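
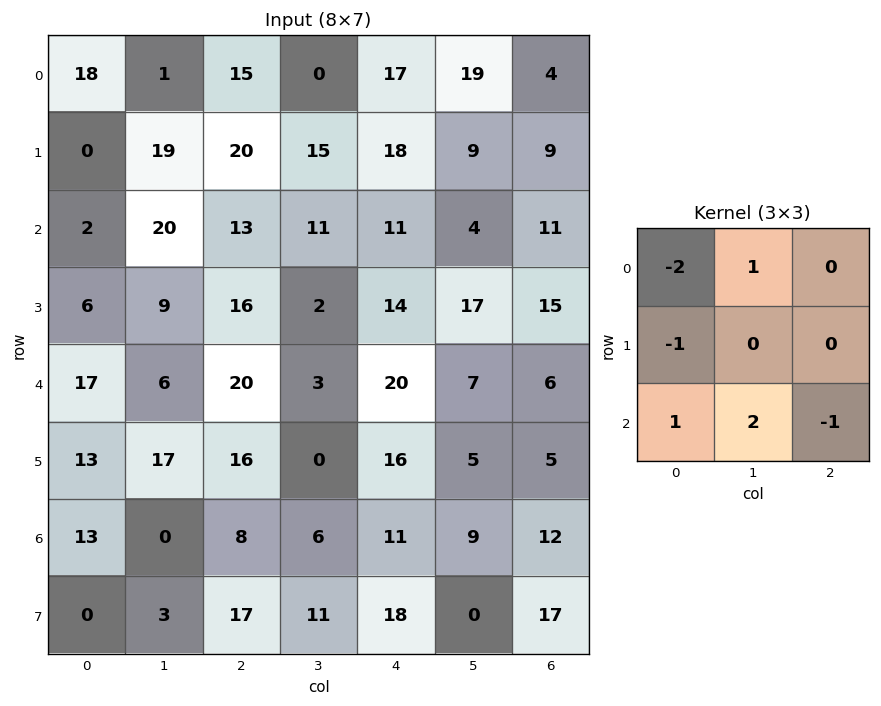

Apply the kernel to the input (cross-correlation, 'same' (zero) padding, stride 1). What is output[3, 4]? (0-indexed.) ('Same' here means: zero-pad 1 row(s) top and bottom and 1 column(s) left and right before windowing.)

23

The receptive field on the zero-padded input at this output position is [11 11 4 / 2 14 17 / 3 20 7]. Elementwise product with the kernel and sum: 11·-2 + 11·1 + 2·-1 + 3·1 + 20·2 + 7·-1.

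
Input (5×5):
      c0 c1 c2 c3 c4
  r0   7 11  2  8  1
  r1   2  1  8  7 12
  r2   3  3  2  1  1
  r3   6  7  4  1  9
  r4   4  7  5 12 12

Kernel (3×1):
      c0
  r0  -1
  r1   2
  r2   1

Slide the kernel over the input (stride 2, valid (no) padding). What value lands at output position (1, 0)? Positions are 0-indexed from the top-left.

13

The receptive field on the input at this output position is [3 / 6 / 4]. Elementwise product with the kernel and sum: 3·-1 + 6·2 + 4·1.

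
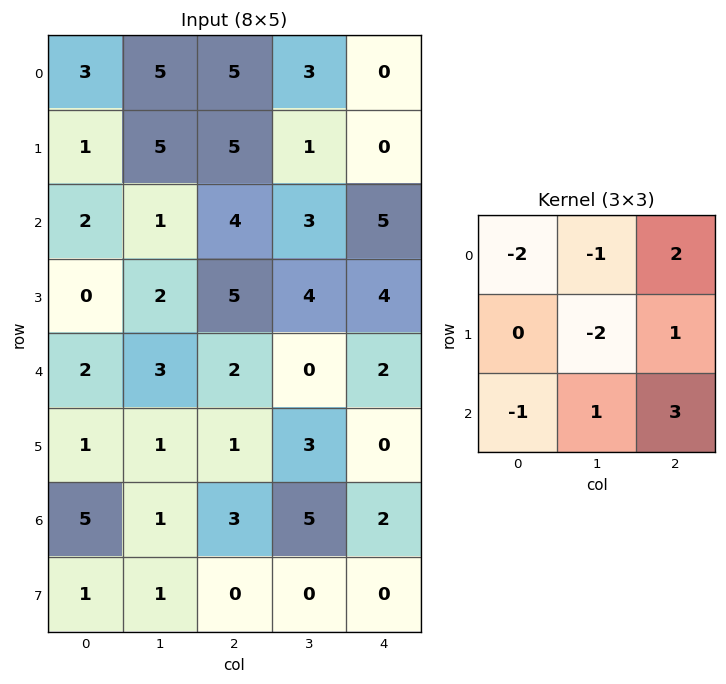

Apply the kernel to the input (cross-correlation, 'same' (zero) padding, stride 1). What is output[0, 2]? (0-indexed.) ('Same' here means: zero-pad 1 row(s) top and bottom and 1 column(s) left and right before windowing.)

The receptive field on the zero-padded input at this output position is [0 0 0 / 5 5 3 / 5 5 1]. Elementwise product with the kernel and sum: 0·-2 + 0·-1 + 0·2 + 5·-2 + 3·1 + 5·-1 + 5·1 + 1·3.

-4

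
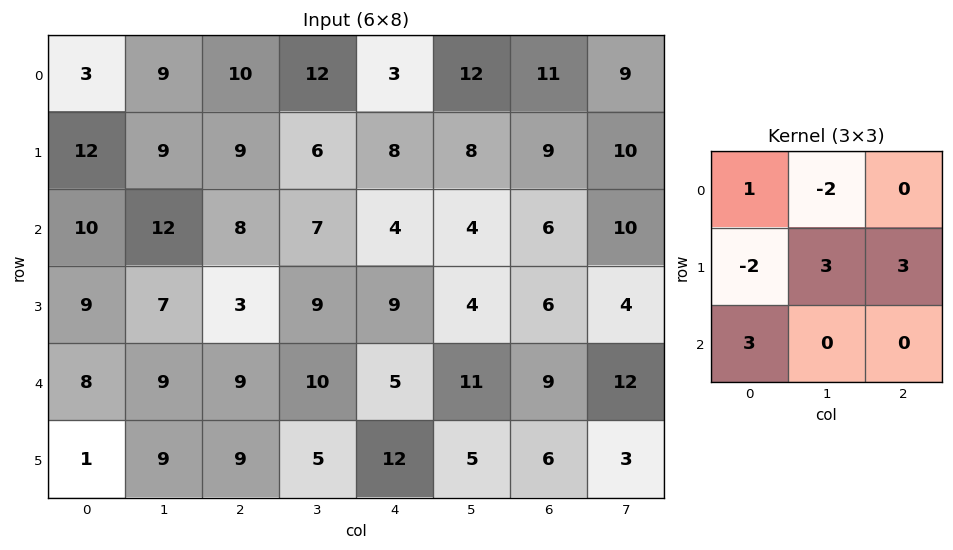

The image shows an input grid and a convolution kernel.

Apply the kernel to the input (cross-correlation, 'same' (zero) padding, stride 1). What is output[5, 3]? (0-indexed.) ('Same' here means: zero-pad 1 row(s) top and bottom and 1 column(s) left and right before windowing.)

The receptive field on the zero-padded input at this output position is [9 10 5 / 9 5 12 / 0 0 0]. Elementwise product with the kernel and sum: 9·1 + 10·-2 + 9·-2 + 5·3 + 12·3 + 0·3.

22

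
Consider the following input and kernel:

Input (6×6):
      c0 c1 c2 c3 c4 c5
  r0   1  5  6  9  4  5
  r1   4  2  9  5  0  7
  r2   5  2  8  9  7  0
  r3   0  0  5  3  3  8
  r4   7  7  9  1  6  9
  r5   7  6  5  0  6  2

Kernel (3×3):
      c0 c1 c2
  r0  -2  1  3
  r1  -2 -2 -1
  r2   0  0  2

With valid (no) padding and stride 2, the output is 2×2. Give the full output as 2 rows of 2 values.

Output[0,0]: The receptive field on the input at this output position is [1 5 6 / 4 2 9 / 5 2 8]. Elementwise product with the kernel and sum: 1·-2 + 5·1 + 6·3 + 4·-2 + 2·-2 + 9·-1 + 8·2.

16 -5
29 7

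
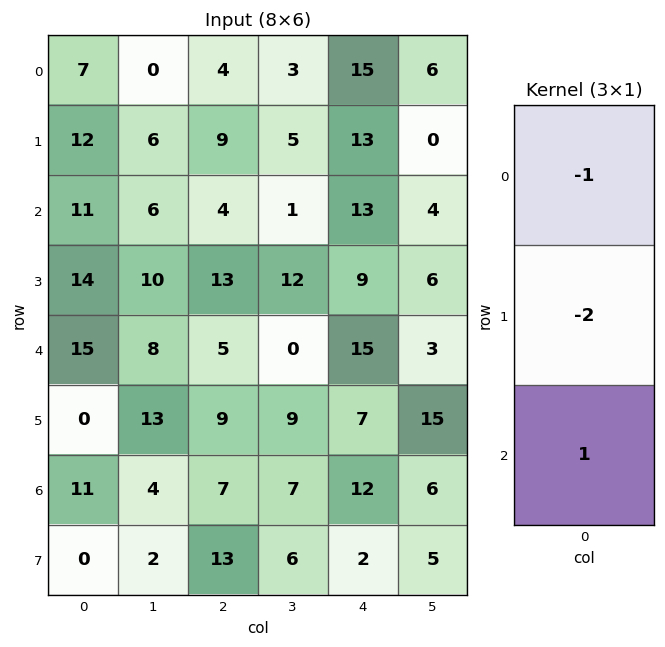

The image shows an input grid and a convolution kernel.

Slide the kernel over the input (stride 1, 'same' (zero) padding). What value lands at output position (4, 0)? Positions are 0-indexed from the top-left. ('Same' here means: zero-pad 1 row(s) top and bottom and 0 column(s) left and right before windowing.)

The receptive field on the zero-padded input at this output position is [14 / 15 / 0]. Elementwise product with the kernel and sum: 14·-1 + 15·-2 + 0·1.

-44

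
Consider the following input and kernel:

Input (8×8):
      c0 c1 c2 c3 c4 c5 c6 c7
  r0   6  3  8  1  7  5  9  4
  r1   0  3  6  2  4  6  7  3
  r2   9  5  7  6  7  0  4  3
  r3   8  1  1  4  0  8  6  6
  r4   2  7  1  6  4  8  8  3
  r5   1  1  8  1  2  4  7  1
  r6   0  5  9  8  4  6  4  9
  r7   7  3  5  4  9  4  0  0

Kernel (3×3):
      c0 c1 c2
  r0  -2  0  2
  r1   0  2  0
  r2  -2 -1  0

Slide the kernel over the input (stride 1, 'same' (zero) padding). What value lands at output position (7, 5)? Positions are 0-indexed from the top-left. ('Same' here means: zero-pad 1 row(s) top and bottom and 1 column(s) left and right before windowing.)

The receptive field on the zero-padded input at this output position is [4 6 4 / 9 4 0 / 0 0 0]. Elementwise product with the kernel and sum: 4·-2 + 4·2 + 4·2 + 0·-2 + 0·-1.

8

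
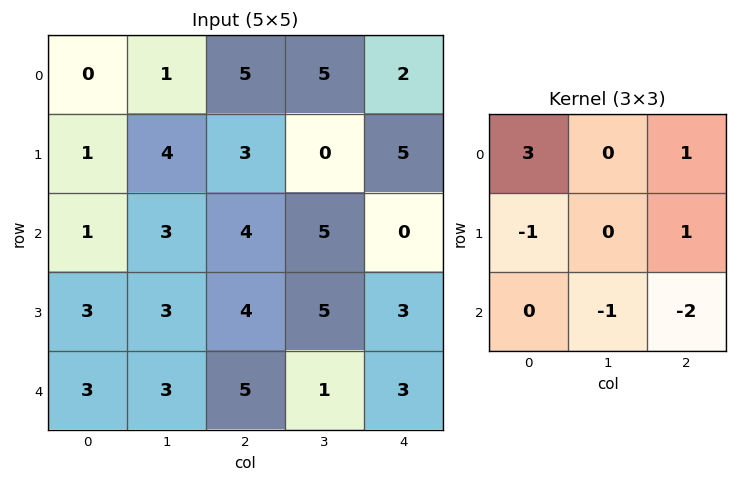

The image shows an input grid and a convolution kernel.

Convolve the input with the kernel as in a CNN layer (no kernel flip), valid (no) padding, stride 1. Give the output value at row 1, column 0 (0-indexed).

-2

The receptive field on the input at this output position is [1 4 3 / 1 3 4 / 3 3 4]. Elementwise product with the kernel and sum: 1·3 + 3·1 + 1·-1 + 4·1 + 3·-1 + 4·-2.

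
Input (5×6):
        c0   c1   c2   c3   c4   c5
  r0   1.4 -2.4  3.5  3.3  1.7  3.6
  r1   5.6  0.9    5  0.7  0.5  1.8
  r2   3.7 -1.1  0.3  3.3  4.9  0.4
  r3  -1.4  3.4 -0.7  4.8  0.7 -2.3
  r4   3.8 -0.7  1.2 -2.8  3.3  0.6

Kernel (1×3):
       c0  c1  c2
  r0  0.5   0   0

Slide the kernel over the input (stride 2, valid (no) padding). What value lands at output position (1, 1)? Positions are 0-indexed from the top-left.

The receptive field on the input at this output position is [0.3 3.3 4.9]. Elementwise product with the kernel and sum: 0.3·0.5.

0.15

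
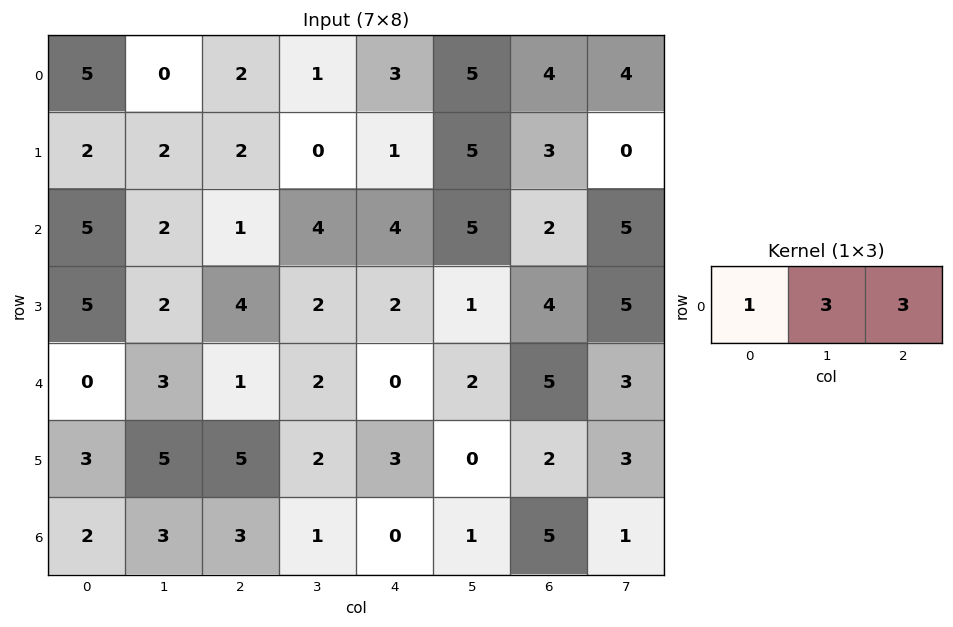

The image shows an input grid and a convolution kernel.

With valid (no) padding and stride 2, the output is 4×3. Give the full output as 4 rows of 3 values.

Output[0,0]: The receptive field on the input at this output position is [5 0 2]. Elementwise product with the kernel and sum: 5·1 + 0·3 + 2·3.
Output[0,1]: The receptive field on the input at this output position is [2 1 3]. Elementwise product with the kernel and sum: 2·1 + 1·3 + 3·3.

11 14 30
14 25 25
12 7 21
20 6 18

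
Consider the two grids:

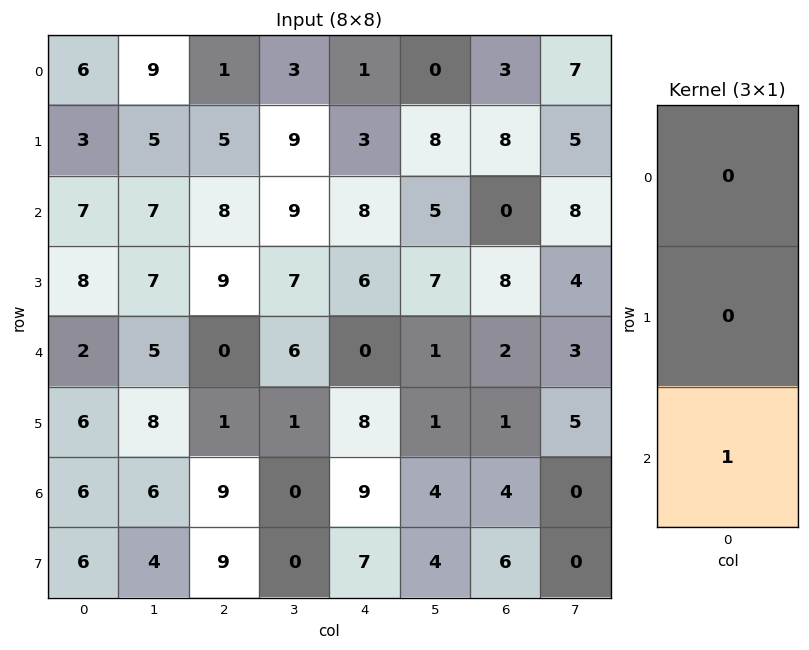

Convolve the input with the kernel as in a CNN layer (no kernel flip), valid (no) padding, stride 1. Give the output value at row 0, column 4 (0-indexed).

8

The receptive field on the input at this output position is [1 / 3 / 8]. Elementwise product with the kernel and sum: 8·1.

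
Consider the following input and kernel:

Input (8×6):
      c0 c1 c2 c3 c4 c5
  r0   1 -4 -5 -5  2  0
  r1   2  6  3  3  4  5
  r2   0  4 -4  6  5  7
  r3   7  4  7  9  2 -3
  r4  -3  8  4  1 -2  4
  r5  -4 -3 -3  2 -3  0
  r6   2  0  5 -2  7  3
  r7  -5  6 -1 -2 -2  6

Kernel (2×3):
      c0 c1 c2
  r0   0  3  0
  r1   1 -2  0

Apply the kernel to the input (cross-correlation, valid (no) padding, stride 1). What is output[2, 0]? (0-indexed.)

11

The receptive field on the input at this output position is [0 4 -4 / 7 4 7]. Elementwise product with the kernel and sum: 4·3 + 7·1 + 4·-2.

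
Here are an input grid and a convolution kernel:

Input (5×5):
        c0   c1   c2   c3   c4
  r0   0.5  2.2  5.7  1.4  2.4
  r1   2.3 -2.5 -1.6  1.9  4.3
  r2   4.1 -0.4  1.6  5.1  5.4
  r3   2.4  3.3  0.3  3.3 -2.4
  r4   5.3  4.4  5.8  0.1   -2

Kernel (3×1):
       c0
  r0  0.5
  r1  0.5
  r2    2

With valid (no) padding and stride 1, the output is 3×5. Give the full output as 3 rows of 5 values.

Output[0,0]: The receptive field on the input at this output position is [0.5 / 2.3 / 4.1]. Elementwise product with the kernel and sum: 0.5·0.5 + 2.3·0.5 + 4.1·2.

9.6 -0.95 5.25 11.85 14.15
8 5.15 0.6 10.1 0.05
13.85 10.25 12.55 4.4 -2.5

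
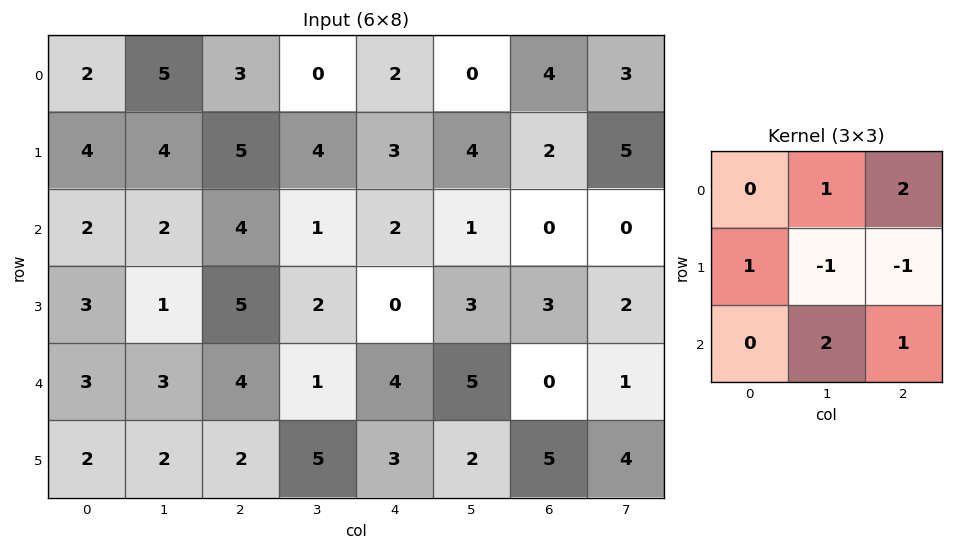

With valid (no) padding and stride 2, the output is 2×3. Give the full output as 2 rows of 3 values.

14 6 7
17 14 5

Output[0,0]: The receptive field on the input at this output position is [2 5 3 / 4 4 5 / 2 2 4]. Elementwise product with the kernel and sum: 5·1 + 3·2 + 4·1 + 4·-1 + 5·-1 + 2·2 + 4·1.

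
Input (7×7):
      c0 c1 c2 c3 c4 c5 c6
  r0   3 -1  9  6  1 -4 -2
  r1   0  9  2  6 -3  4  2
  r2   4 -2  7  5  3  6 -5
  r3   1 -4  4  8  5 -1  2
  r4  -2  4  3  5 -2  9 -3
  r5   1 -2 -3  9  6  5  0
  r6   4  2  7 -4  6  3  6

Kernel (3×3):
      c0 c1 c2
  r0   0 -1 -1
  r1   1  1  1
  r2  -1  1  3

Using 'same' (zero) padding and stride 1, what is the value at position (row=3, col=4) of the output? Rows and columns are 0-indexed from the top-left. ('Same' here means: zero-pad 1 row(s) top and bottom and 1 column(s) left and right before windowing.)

23

The receptive field on the zero-padded input at this output position is [5 3 6 / 8 5 -1 / 5 -2 9]. Elementwise product with the kernel and sum: 3·-1 + 6·-1 + 8·1 + 5·1 + -1·1 + 5·-1 + -2·1 + 9·3.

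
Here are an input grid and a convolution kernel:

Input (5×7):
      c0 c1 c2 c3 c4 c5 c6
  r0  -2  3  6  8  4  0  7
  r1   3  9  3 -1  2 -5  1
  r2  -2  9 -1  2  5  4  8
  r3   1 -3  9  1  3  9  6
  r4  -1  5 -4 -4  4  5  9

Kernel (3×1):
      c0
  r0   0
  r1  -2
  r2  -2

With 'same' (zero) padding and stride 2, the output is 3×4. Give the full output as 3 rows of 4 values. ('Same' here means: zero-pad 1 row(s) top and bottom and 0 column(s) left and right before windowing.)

-2 -18 -12 -16
2 -16 -16 -28
2 8 -8 -18

Output[0,0]: The receptive field on the zero-padded input at this output position is [0 / -2 / 3]. Elementwise product with the kernel and sum: -2·-2 + 3·-2.
Output[0,1]: The receptive field on the zero-padded input at this output position is [0 / 6 / 3]. Elementwise product with the kernel and sum: 6·-2 + 3·-2.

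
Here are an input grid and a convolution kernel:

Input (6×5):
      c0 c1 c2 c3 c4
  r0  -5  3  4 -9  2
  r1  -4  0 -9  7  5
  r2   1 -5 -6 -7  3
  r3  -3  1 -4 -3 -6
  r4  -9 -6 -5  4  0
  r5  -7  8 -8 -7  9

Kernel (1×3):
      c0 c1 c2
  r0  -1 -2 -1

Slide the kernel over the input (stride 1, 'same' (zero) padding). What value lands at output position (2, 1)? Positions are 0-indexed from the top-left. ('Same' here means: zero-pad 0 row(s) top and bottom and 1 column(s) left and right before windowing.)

The receptive field on the zero-padded input at this output position is [1 -5 -6]. Elementwise product with the kernel and sum: 1·-1 + -5·-2 + -6·-1.

15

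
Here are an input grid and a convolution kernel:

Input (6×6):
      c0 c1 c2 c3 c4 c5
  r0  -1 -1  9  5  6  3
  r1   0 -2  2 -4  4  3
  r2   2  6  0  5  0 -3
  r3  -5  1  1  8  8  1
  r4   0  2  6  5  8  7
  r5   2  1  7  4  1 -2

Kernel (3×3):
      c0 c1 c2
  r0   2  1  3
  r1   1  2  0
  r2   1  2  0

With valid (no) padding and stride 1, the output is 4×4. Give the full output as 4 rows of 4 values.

34 30 45 34
15 -5 39 34
11 44 38 46
2 56 65 54

Output[0,0]: The receptive field on the input at this output position is [-1 -1 9 / 0 -2 2 / 2 6 0]. Elementwise product with the kernel and sum: -1·2 + -1·1 + 9·3 + 0·1 + -2·2 + 2·1 + 6·2.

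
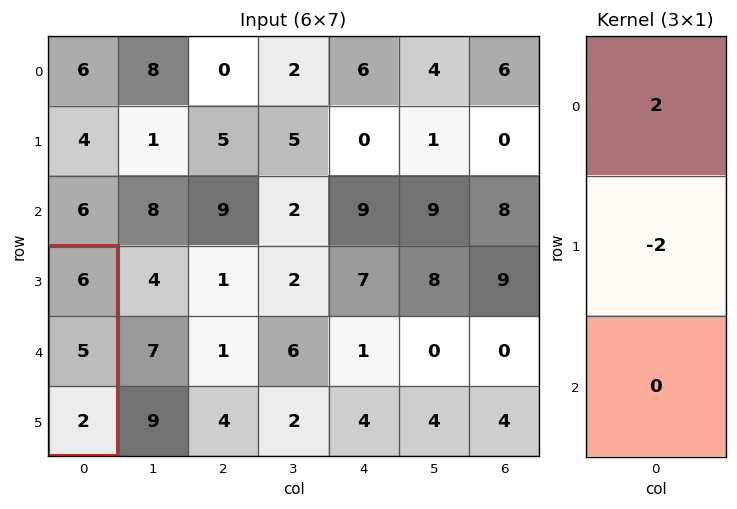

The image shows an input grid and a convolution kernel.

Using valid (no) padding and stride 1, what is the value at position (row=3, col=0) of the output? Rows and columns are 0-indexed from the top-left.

The receptive field on the input at this output position is [6 / 5 / 2]. Elementwise product with the kernel and sum: 6·2 + 5·-2.

2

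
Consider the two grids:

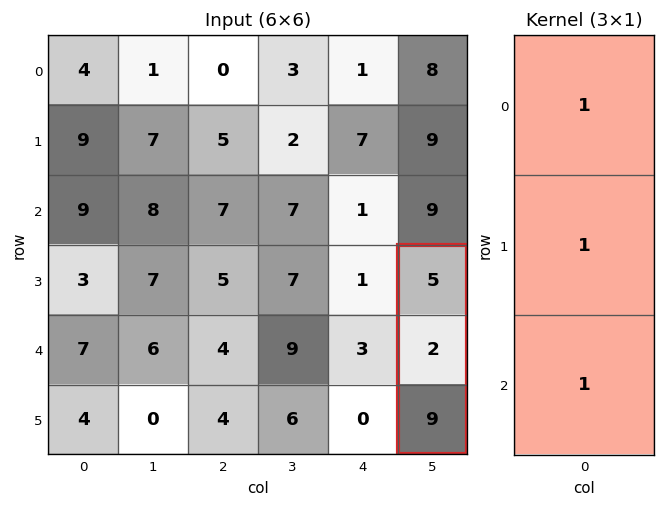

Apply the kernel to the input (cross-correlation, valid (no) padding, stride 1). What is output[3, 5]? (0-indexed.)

16

The receptive field on the input at this output position is [5 / 2 / 9]. Elementwise product with the kernel and sum: 5·1 + 2·1 + 9·1.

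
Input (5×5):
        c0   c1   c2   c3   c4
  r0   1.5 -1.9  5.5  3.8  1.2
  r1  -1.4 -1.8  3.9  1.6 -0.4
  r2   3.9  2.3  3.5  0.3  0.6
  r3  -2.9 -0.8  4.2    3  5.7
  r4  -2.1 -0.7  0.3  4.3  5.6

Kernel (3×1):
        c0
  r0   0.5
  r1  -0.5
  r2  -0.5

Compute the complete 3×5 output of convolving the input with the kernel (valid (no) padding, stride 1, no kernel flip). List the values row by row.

-0.5 -1.2 -0.95 0.95 0.5
-1.2 -1.65 -1.9 -0.85 -3.35
4.45 1.9 -0.5 -3.5 -5.35

Output[0,0]: The receptive field on the input at this output position is [1.5 / -1.4 / 3.9]. Elementwise product with the kernel and sum: 1.5·0.5 + -1.4·-0.5 + 3.9·-0.5.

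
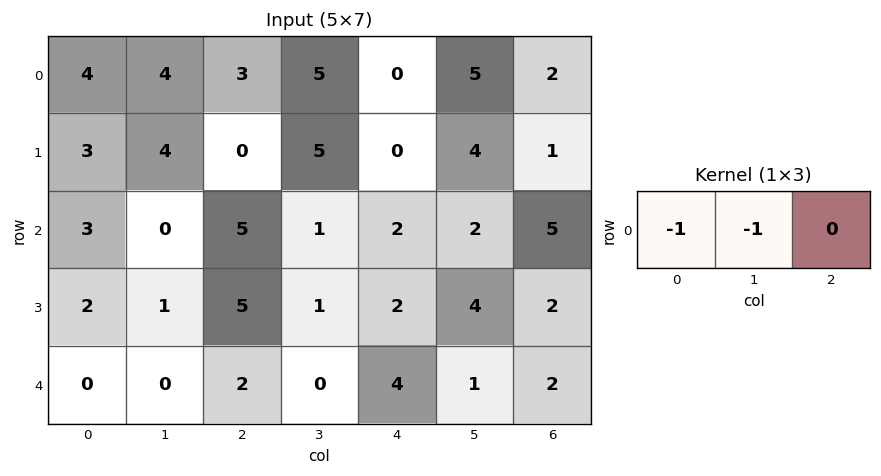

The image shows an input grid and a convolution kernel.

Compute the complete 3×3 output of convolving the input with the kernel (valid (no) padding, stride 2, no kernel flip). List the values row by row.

Output[0,0]: The receptive field on the input at this output position is [4 4 3]. Elementwise product with the kernel and sum: 4·-1 + 4·-1.

-8 -8 -5
-3 -6 -4
0 -2 -5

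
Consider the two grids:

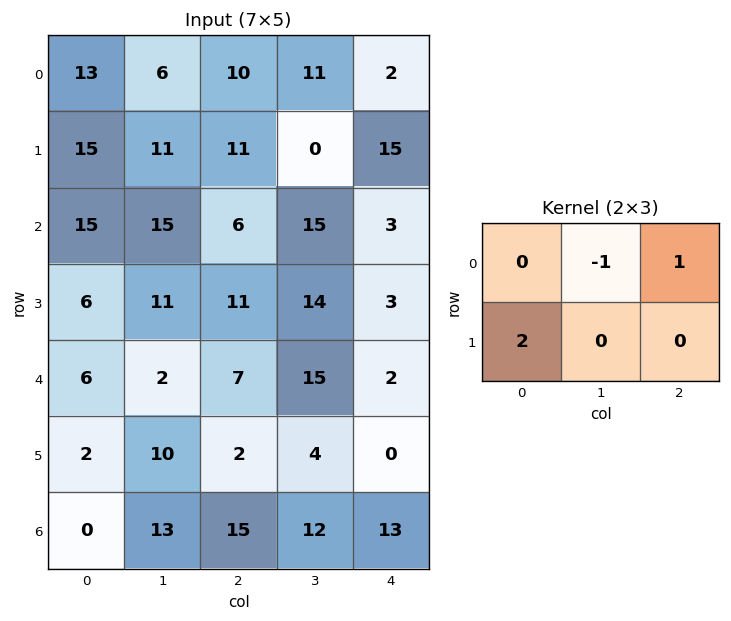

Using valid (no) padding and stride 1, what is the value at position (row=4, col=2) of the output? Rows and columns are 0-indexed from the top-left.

The receptive field on the input at this output position is [7 15 2 / 2 4 0]. Elementwise product with the kernel and sum: 15·-1 + 2·1 + 2·2.

-9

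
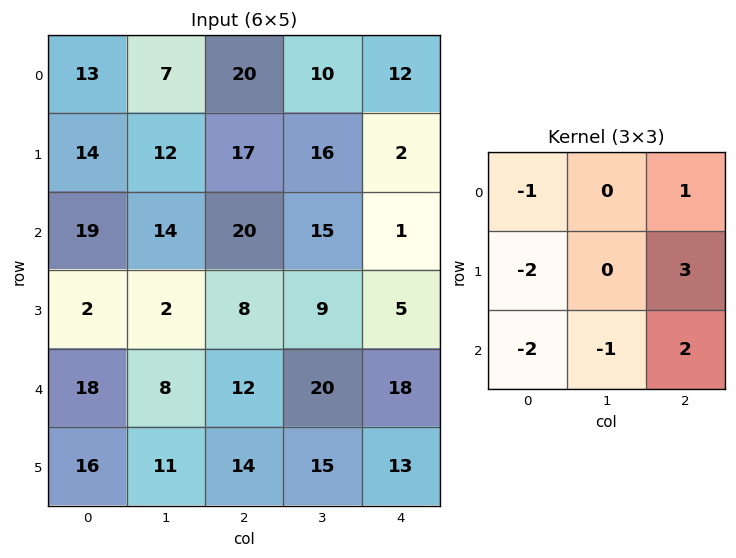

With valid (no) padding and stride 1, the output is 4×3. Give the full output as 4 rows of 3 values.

18 9 -89
35 27 -67
1 36 -28
-9 45 10

Output[0,0]: The receptive field on the input at this output position is [13 7 20 / 14 12 17 / 19 14 20]. Elementwise product with the kernel and sum: 13·-1 + 20·1 + 14·-2 + 17·3 + 19·-2 + 14·-1 + 20·2.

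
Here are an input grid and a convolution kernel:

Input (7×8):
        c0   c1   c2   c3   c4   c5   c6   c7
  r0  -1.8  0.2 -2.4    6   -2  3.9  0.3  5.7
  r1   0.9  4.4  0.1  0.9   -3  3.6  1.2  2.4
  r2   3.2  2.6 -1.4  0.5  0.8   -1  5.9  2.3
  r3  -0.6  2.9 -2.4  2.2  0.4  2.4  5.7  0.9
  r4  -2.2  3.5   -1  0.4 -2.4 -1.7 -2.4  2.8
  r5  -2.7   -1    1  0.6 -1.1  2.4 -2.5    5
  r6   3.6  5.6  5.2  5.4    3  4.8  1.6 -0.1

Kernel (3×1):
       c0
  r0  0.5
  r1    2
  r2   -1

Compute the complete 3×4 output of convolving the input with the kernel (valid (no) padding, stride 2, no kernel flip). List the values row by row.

Output[0,0]: The receptive field on the input at this output position is [-1.8 / 0.9 / 3.2]. Elementwise product with the kernel and sum: -1.8·0.5 + 0.9·2 + 3.2·-1.

-2.3 0.4 -7.8 -3.35
2.6 -4.5 3.6 16.75
-10.1 -3.7 -6.4 -7.8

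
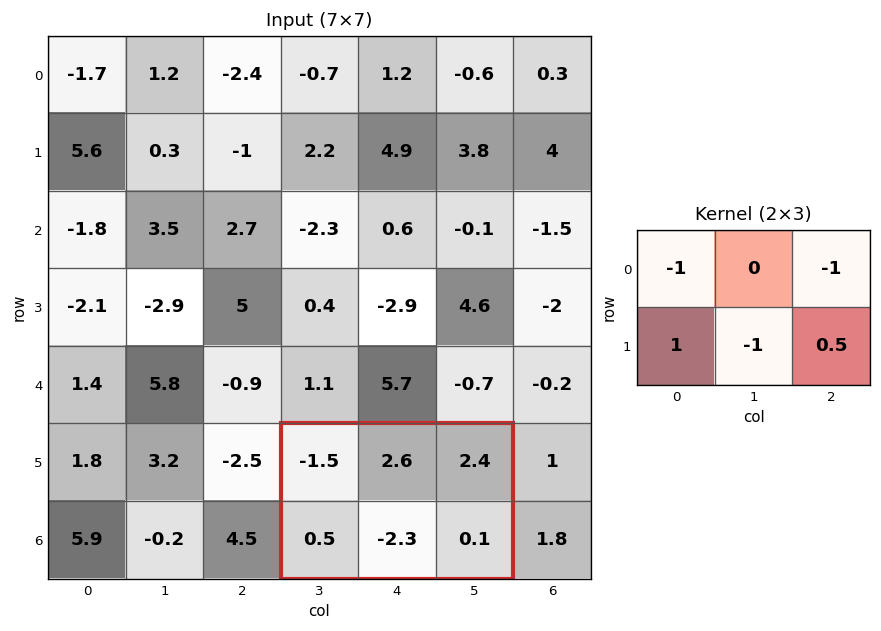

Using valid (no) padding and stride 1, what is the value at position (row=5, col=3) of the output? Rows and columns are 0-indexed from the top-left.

The receptive field on the input at this output position is [-1.5 2.6 2.4 / 0.5 -2.3 0.1]. Elementwise product with the kernel and sum: -1.5·-1 + 2.4·-1 + 0.5·1 + -2.3·-1 + 0.1·0.5.

1.95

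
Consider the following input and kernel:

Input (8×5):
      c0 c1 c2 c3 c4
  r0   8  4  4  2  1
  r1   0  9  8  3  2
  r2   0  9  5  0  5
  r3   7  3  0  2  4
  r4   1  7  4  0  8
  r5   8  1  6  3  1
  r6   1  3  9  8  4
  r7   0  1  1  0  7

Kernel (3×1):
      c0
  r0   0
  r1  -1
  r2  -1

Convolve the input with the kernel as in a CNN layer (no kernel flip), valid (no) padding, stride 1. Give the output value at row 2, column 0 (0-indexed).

The receptive field on the input at this output position is [0 / 7 / 1]. Elementwise product with the kernel and sum: 7·-1 + 1·-1.

-8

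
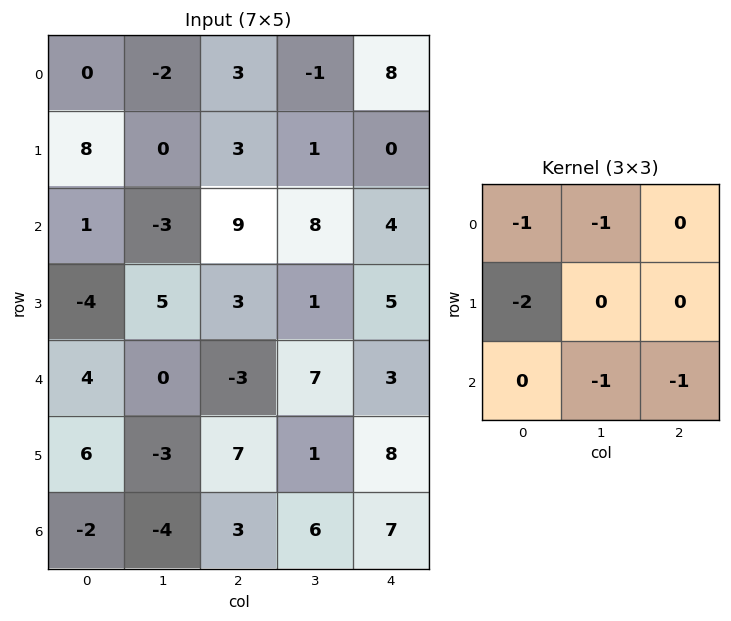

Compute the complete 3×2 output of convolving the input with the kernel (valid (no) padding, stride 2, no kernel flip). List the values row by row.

-20 -20
13 -33
-15 -31

Output[0,0]: The receptive field on the input at this output position is [0 -2 3 / 8 0 3 / 1 -3 9]. Elementwise product with the kernel and sum: 0·-1 + -2·-1 + 8·-2 + -3·-1 + 9·-1.
Output[0,1]: The receptive field on the input at this output position is [3 -1 8 / 3 1 0 / 9 8 4]. Elementwise product with the kernel and sum: 3·-1 + -1·-1 + 3·-2 + 8·-1 + 4·-1.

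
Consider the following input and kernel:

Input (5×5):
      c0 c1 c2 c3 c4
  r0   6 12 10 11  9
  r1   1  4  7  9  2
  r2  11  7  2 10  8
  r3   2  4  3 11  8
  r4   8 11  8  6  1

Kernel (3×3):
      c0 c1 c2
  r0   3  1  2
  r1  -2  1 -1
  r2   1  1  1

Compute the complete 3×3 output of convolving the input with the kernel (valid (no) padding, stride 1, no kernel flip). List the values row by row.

65 77 72
13 33 54
68 52 44

Output[0,0]: The receptive field on the input at this output position is [6 12 10 / 1 4 7 / 11 7 2]. Elementwise product with the kernel and sum: 6·3 + 12·1 + 10·2 + 1·-2 + 4·1 + 7·-1 + 11·1 + 7·1 + 2·1.
Output[0,1]: The receptive field on the input at this output position is [12 10 11 / 4 7 9 / 7 2 10]. Elementwise product with the kernel and sum: 12·3 + 10·1 + 11·2 + 4·-2 + 7·1 + 9·-1 + 7·1 + 2·1 + 10·1.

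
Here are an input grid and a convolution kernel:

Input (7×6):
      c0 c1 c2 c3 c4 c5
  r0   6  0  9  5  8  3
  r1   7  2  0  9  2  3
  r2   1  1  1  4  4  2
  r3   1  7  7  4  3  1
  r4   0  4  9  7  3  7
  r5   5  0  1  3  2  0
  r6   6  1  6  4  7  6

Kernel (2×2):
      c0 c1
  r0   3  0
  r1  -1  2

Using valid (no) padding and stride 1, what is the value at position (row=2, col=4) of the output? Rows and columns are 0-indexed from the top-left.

The receptive field on the input at this output position is [4 2 / 3 1]. Elementwise product with the kernel and sum: 4·3 + 3·-1 + 1·2.

11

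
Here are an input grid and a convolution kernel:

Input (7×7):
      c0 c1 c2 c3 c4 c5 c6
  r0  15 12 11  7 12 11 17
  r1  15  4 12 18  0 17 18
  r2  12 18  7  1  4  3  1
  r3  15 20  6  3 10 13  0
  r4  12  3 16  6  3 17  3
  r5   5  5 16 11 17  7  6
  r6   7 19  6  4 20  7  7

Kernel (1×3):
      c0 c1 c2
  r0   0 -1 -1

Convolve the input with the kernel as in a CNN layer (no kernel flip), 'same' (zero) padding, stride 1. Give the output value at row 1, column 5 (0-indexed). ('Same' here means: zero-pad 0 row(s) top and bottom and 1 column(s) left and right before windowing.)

The receptive field on the zero-padded input at this output position is [0 17 18]. Elementwise product with the kernel and sum: 17·-1 + 18·-1.

-35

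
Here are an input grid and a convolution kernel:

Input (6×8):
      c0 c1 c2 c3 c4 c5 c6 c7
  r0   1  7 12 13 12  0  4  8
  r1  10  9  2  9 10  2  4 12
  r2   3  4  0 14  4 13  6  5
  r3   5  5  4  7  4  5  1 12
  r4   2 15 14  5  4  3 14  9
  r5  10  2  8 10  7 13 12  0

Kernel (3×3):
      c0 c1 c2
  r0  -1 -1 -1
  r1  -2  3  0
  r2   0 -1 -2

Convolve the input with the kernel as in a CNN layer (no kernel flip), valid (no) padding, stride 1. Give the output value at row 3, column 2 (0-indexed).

The receptive field on the input at this output position is [4 7 4 / 14 5 4 / 8 10 7]. Elementwise product with the kernel and sum: 4·-1 + 7·-1 + 4·-1 + 14·-2 + 5·3 + 10·-1 + 7·-2.

-52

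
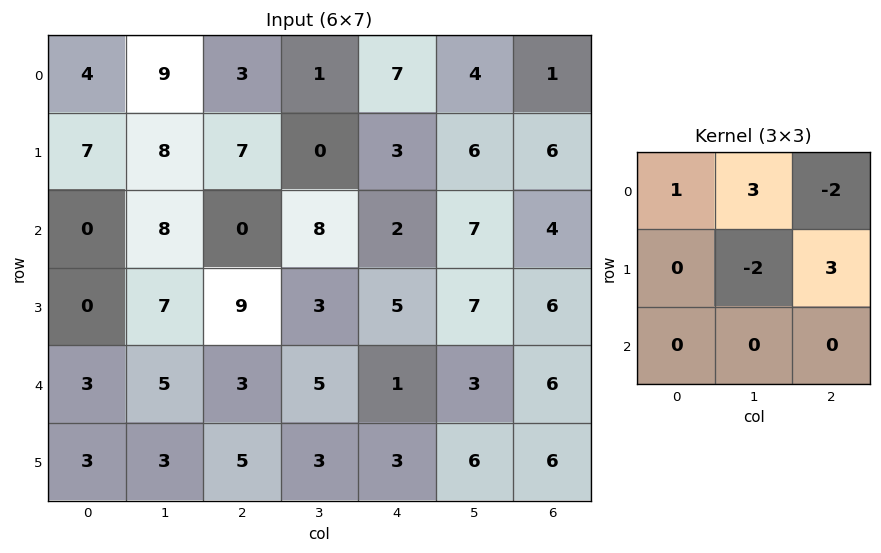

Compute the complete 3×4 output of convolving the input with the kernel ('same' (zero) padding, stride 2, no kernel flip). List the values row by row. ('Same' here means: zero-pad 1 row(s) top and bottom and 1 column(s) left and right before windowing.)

Output[0,0]: The receptive field on the zero-padded input at this output position is [0 0 0 / 0 4 9 / 0 7 8]. Elementwise product with the kernel and sum: 0·1 + 0·3 + 0·-2 + 4·-2 + 9·3.

19 -3 -2 -2
29 53 14 16
-5 37 11 13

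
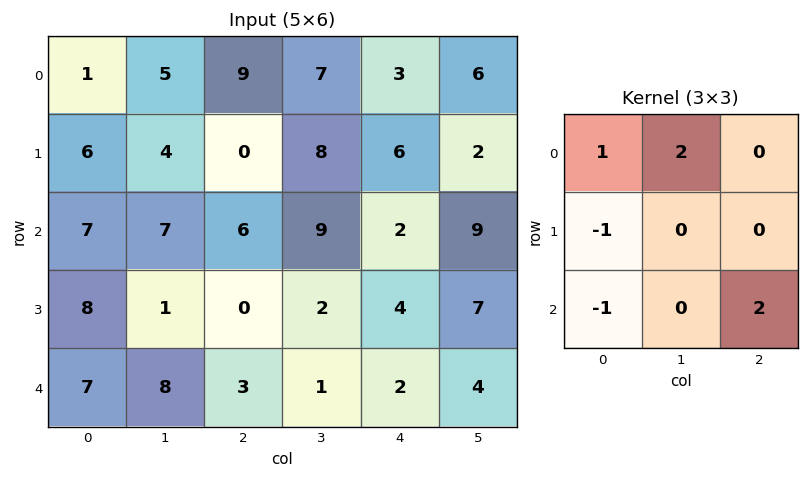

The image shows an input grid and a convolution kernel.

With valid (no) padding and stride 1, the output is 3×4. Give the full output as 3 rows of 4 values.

Output[0,0]: The receptive field on the input at this output position is [1 5 9 / 6 4 0 / 7 7 6]. Elementwise product with the kernel and sum: 1·1 + 5·2 + 6·-1 + 7·-1 + 6·2.

10 30 21 14
-1 0 18 23
12 12 25 18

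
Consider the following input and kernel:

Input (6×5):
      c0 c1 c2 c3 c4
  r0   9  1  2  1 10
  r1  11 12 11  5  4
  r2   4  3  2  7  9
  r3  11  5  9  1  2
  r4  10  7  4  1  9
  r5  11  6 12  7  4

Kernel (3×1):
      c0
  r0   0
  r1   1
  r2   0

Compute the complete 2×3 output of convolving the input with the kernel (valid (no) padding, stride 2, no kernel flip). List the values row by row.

Output[0,0]: The receptive field on the input at this output position is [9 / 11 / 4]. Elementwise product with the kernel and sum: 11·1.
Output[0,1]: The receptive field on the input at this output position is [2 / 11 / 2]. Elementwise product with the kernel and sum: 11·1.

11 11 4
11 9 2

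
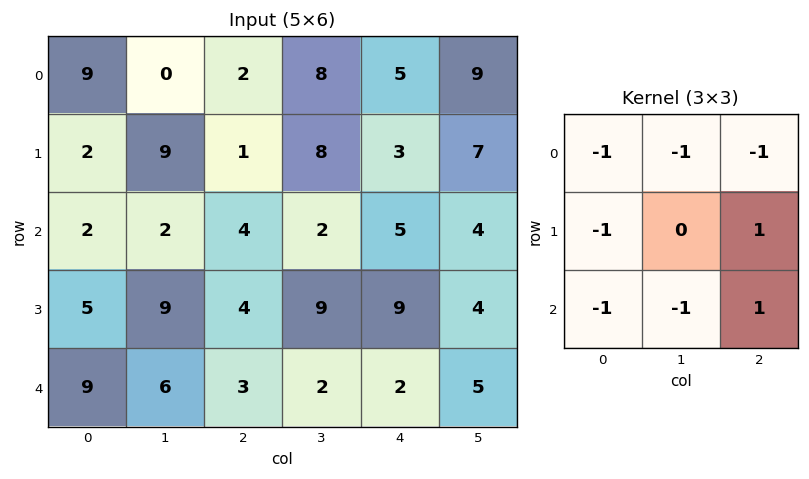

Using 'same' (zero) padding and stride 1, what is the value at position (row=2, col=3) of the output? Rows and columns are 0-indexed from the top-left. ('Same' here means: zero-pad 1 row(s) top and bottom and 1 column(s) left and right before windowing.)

-15

The receptive field on the zero-padded input at this output position is [1 8 3 / 4 2 5 / 4 9 9]. Elementwise product with the kernel and sum: 1·-1 + 8·-1 + 3·-1 + 4·-1 + 5·1 + 4·-1 + 9·-1 + 9·1.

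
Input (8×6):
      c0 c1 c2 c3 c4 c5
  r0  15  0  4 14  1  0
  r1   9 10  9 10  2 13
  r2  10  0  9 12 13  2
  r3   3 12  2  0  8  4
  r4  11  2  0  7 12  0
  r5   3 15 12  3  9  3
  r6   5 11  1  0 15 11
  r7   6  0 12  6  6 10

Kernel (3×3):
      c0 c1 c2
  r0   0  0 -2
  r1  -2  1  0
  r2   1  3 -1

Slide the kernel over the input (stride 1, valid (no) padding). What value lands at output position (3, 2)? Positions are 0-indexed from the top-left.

3

The receptive field on the input at this output position is [2 0 8 / 0 7 12 / 12 3 9]. Elementwise product with the kernel and sum: 8·-2 + 0·-2 + 7·1 + 12·1 + 3·3 + 9·-1.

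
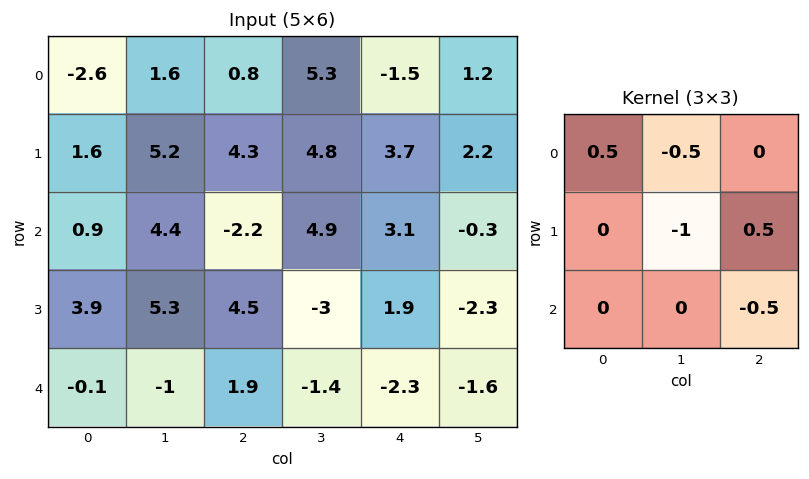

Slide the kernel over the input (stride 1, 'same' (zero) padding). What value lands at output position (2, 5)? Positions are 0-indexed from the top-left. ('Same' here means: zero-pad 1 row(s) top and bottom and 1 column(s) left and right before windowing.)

1.05

The receptive field on the zero-padded input at this output position is [3.7 2.2 0 / 3.1 -0.3 0 / 1.9 -2.3 0]. Elementwise product with the kernel and sum: 3.7·0.5 + 2.2·-0.5 + -0.3·-1 + 0·0.5 + 0·-0.5.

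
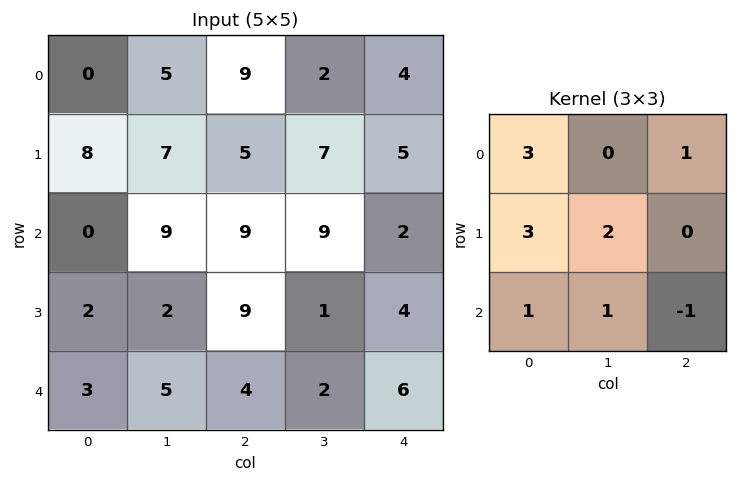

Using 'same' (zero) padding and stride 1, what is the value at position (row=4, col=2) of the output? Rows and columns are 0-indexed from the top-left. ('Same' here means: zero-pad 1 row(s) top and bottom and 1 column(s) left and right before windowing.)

The receptive field on the zero-padded input at this output position is [2 9 1 / 5 4 2 / 0 0 0]. Elementwise product with the kernel and sum: 2·3 + 1·1 + 5·3 + 4·2 + 0·1 + 0·1 + 0·-1.

30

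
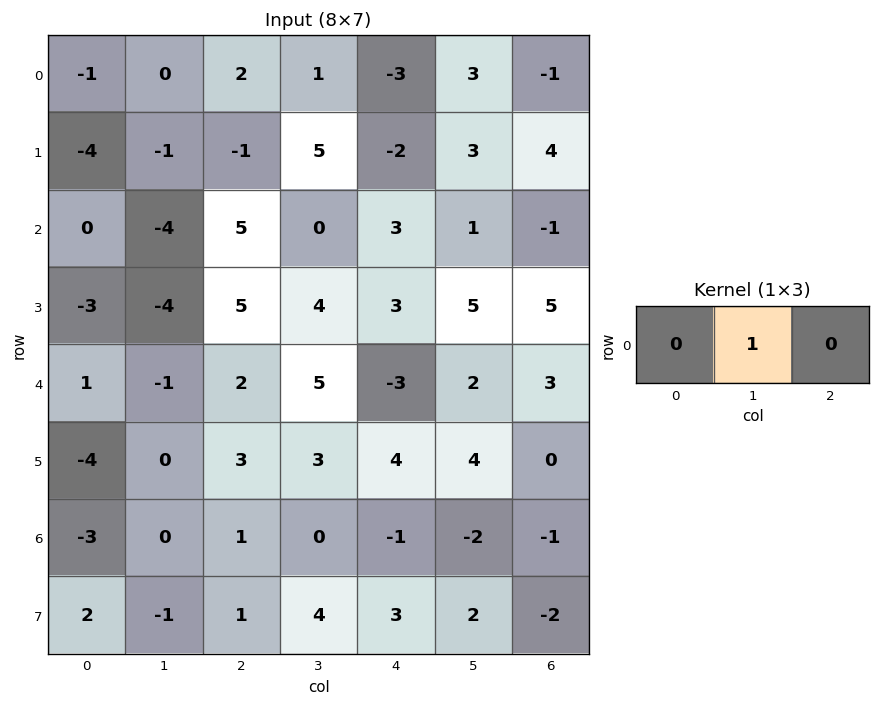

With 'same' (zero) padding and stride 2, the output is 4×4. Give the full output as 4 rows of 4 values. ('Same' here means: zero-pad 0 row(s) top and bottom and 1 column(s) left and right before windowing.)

Output[0,0]: The receptive field on the zero-padded input at this output position is [0 -1 0]. Elementwise product with the kernel and sum: -1·1.
Output[0,1]: The receptive field on the zero-padded input at this output position is [0 2 1]. Elementwise product with the kernel and sum: 2·1.

-1 2 -3 -1
0 5 3 -1
1 2 -3 3
-3 1 -1 -1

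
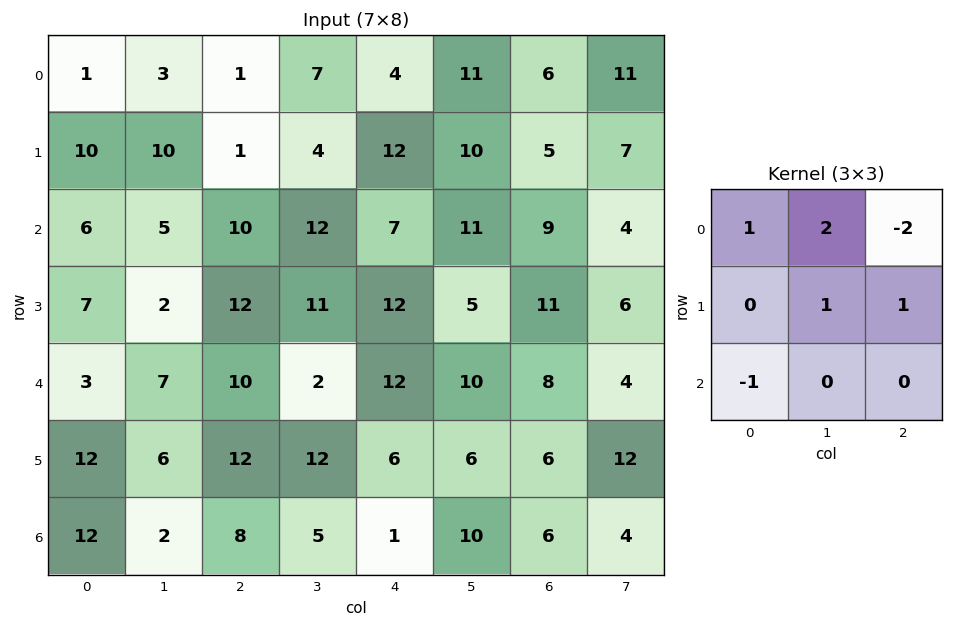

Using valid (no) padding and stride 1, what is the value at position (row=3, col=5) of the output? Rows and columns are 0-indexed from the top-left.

The receptive field on the input at this output position is [5 11 6 / 10 8 4 / 6 6 12]. Elementwise product with the kernel and sum: 5·1 + 11·2 + 6·-2 + 8·1 + 4·1 + 6·-1.

21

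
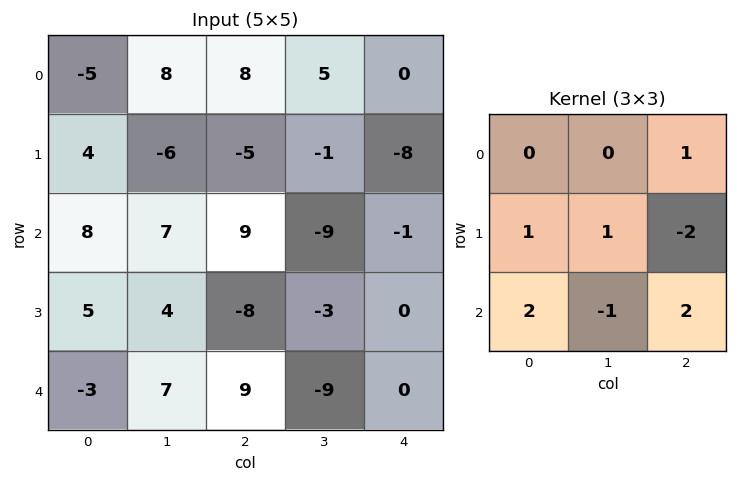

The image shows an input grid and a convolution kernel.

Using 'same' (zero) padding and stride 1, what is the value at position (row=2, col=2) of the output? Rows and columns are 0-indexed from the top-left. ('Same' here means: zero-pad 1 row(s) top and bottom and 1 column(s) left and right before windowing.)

43

The receptive field on the zero-padded input at this output position is [-6 -5 -1 / 7 9 -9 / 4 -8 -3]. Elementwise product with the kernel and sum: -1·1 + 7·1 + 9·1 + -9·-2 + 4·2 + -8·-1 + -3·2.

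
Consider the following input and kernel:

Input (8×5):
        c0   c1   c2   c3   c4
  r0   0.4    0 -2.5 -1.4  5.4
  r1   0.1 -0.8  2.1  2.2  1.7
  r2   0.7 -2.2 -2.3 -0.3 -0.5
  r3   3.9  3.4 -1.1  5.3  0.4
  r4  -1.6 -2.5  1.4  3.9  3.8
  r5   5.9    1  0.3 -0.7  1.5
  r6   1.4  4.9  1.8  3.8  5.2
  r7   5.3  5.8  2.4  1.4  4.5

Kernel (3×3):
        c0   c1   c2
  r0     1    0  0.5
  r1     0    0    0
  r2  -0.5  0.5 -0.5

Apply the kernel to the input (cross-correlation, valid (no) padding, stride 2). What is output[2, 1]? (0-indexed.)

1.7

The receptive field on the input at this output position is [1.4 3.9 3.8 / 0.3 -0.7 1.5 / 1.8 3.8 5.2]. Elementwise product with the kernel and sum: 1.4·1 + 3.8·0.5 + 1.8·-0.5 + 3.8·0.5 + 5.2·-0.5.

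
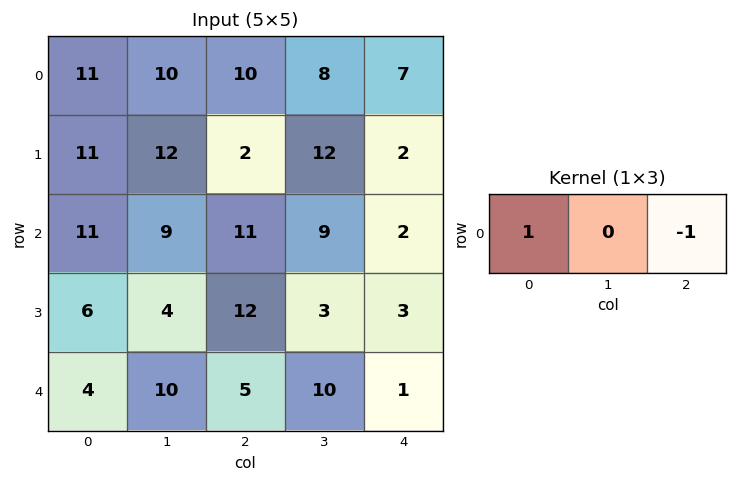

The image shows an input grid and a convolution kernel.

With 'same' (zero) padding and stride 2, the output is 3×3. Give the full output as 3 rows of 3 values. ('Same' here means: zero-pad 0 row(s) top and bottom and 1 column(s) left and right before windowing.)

-10 2 8
-9 0 9
-10 0 10

Output[0,0]: The receptive field on the zero-padded input at this output position is [0 11 10]. Elementwise product with the kernel and sum: 0·1 + 10·-1.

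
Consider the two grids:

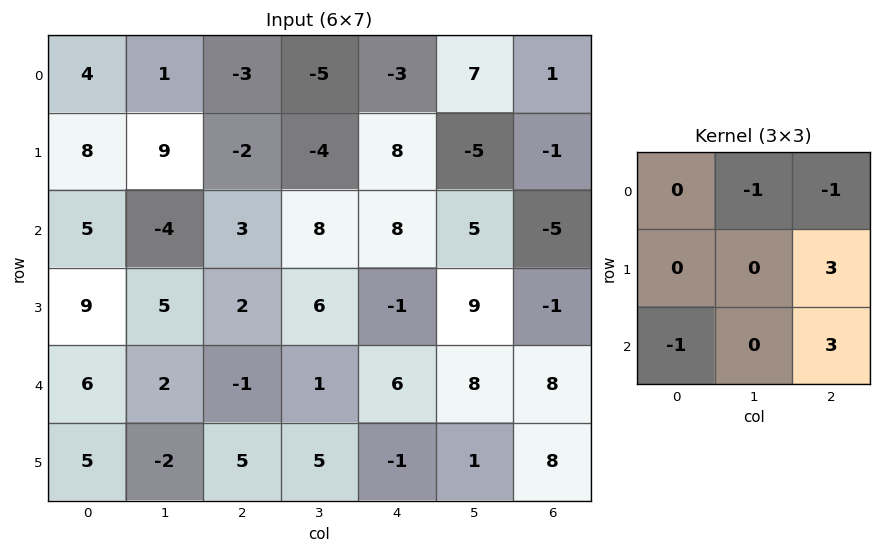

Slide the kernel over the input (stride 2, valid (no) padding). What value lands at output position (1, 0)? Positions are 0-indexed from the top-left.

-2

The receptive field on the input at this output position is [5 -4 3 / 9 5 2 / 6 2 -1]. Elementwise product with the kernel and sum: -4·-1 + 3·-1 + 2·3 + 6·-1 + -1·3.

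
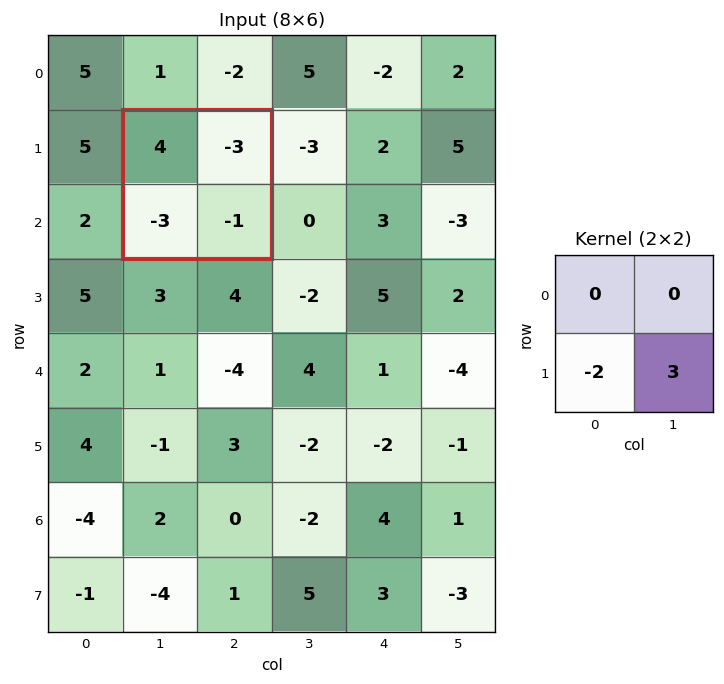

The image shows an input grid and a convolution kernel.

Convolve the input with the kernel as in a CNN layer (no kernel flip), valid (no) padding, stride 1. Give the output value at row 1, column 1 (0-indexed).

The receptive field on the input at this output position is [4 -3 / -3 -1]. Elementwise product with the kernel and sum: -3·-2 + -1·3.

3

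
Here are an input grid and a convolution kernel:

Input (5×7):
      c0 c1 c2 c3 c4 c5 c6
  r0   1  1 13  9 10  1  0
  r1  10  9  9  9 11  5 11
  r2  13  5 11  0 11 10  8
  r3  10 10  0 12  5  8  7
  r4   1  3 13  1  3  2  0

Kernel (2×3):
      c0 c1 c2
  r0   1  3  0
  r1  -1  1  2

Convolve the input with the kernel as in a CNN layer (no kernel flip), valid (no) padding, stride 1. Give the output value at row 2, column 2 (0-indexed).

33

The receptive field on the input at this output position is [11 0 11 / 0 12 5]. Elementwise product with the kernel and sum: 11·1 + 0·3 + 0·-1 + 12·1 + 5·2.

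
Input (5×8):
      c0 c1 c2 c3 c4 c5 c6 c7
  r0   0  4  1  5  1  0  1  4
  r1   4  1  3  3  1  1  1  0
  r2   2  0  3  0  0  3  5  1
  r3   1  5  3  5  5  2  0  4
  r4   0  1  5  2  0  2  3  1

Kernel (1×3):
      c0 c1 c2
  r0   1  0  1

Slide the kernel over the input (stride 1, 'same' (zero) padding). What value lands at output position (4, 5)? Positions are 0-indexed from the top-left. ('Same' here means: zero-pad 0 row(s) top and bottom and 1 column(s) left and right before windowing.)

3

The receptive field on the zero-padded input at this output position is [0 2 3]. Elementwise product with the kernel and sum: 0·1 + 3·1.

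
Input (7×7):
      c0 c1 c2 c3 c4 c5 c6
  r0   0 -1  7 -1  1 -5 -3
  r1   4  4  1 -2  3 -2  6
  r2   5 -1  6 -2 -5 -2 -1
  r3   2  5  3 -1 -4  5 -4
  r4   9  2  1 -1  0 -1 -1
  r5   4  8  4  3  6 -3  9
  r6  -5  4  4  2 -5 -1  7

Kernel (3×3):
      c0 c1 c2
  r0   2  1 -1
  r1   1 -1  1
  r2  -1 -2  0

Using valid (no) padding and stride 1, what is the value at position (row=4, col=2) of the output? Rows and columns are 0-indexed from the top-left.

The receptive field on the input at this output position is [1 -1 0 / 4 3 6 / 4 2 -5]. Elementwise product with the kernel and sum: 1·2 + -1·1 + 0·-1 + 4·1 + 3·-1 + 6·1 + 4·-1 + 2·-2.

0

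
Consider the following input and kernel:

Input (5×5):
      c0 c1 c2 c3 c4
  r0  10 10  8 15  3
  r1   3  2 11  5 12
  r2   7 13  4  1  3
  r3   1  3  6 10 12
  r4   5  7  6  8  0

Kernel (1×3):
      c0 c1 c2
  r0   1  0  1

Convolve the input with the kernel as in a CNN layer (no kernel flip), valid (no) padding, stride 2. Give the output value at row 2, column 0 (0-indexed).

11

The receptive field on the input at this output position is [5 7 6]. Elementwise product with the kernel and sum: 5·1 + 6·1.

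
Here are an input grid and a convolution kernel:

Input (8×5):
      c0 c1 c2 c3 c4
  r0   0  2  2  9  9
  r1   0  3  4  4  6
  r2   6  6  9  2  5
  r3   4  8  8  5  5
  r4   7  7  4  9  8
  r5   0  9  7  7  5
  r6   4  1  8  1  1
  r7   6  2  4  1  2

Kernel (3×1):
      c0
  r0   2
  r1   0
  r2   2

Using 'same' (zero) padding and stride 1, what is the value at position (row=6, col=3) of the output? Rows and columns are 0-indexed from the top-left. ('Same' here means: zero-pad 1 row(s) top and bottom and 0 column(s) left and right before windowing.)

The receptive field on the zero-padded input at this output position is [7 / 1 / 1]. Elementwise product with the kernel and sum: 7·2 + 1·2.

16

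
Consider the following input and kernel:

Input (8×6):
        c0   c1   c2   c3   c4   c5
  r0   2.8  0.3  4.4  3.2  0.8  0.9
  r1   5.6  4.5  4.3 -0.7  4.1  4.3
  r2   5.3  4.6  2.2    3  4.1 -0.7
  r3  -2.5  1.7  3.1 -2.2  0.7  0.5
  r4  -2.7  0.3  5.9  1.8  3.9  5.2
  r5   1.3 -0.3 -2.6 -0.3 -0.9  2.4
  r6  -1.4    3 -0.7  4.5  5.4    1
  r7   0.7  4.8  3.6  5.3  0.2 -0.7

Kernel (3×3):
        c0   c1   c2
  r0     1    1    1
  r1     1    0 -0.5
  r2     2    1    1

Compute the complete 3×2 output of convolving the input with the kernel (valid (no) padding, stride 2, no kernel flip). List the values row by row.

28.35 22.15
8.85 29.55
5.6 17.95

Output[0,0]: The receptive field on the input at this output position is [2.8 0.3 4.4 / 5.6 4.5 4.3 / 5.3 4.6 2.2]. Elementwise product with the kernel and sum: 2.8·1 + 0.3·1 + 4.4·1 + 5.6·1 + 4.3·-0.5 + 5.3·2 + 4.6·1 + 2.2·1.
Output[0,1]: The receptive field on the input at this output position is [4.4 3.2 0.8 / 4.3 -0.7 4.1 / 2.2 3 4.1]. Elementwise product with the kernel and sum: 4.4·1 + 3.2·1 + 0.8·1 + 4.3·1 + 4.1·-0.5 + 2.2·2 + 3·1 + 4.1·1.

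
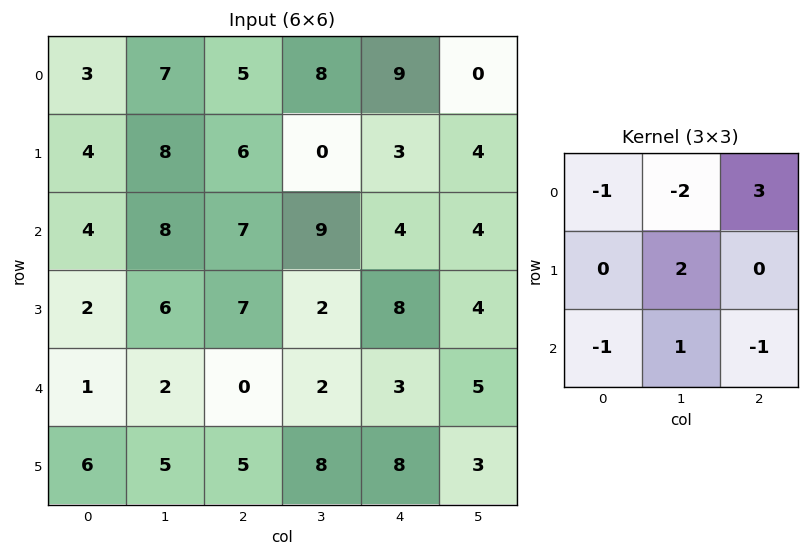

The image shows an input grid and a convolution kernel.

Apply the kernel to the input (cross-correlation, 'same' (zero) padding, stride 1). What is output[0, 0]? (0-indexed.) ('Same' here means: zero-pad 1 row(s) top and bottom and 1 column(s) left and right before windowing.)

The receptive field on the zero-padded input at this output position is [0 0 0 / 0 3 7 / 0 4 8]. Elementwise product with the kernel and sum: 0·-1 + 0·-2 + 0·3 + 3·2 + 0·-1 + 4·1 + 8·-1.

2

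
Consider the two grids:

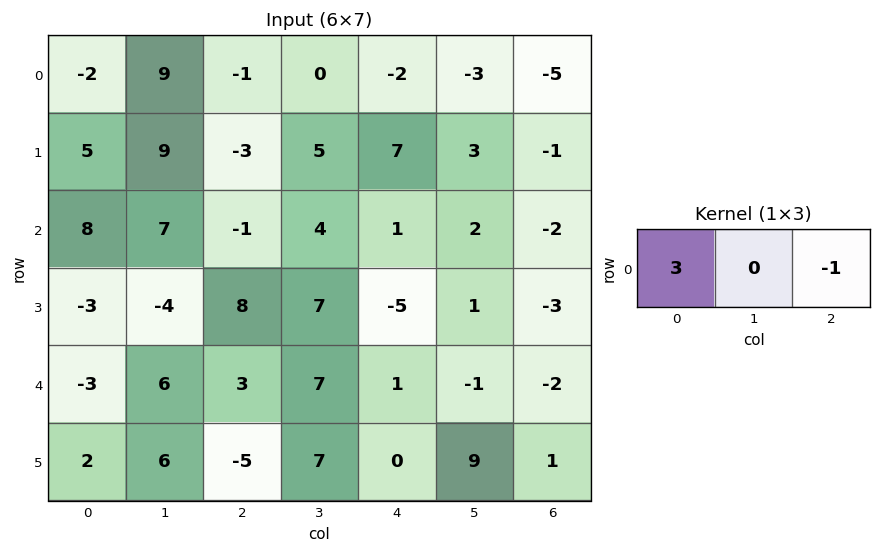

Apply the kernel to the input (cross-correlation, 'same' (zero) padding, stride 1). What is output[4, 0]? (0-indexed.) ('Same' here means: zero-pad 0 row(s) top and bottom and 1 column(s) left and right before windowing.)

-6

The receptive field on the zero-padded input at this output position is [0 -3 6]. Elementwise product with the kernel and sum: 0·3 + 6·-1.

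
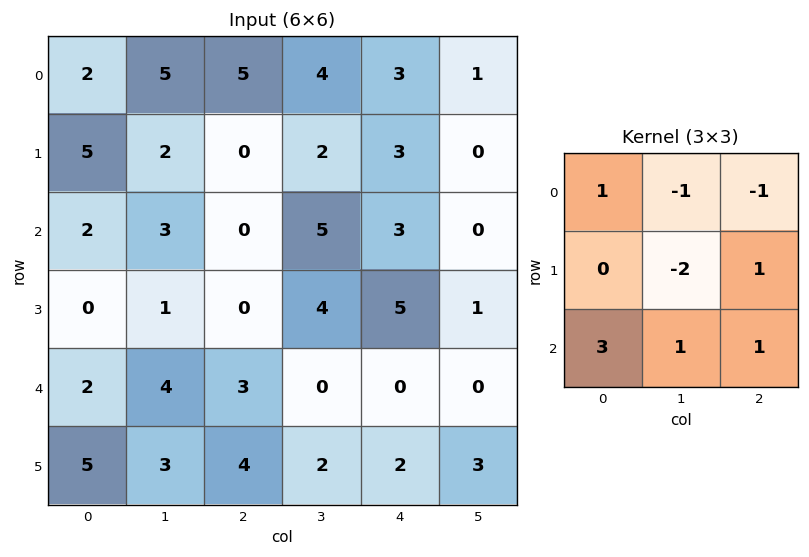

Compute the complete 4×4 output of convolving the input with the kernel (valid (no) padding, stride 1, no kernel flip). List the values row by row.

-3 12 5 12
-2 12 -3 11
10 17 -2 -7
16 6 7 9

Output[0,0]: The receptive field on the input at this output position is [2 5 5 / 5 2 0 / 2 3 0]. Elementwise product with the kernel and sum: 2·1 + 5·-1 + 5·-1 + 2·-2 + 0·1 + 2·3 + 3·1 + 0·1.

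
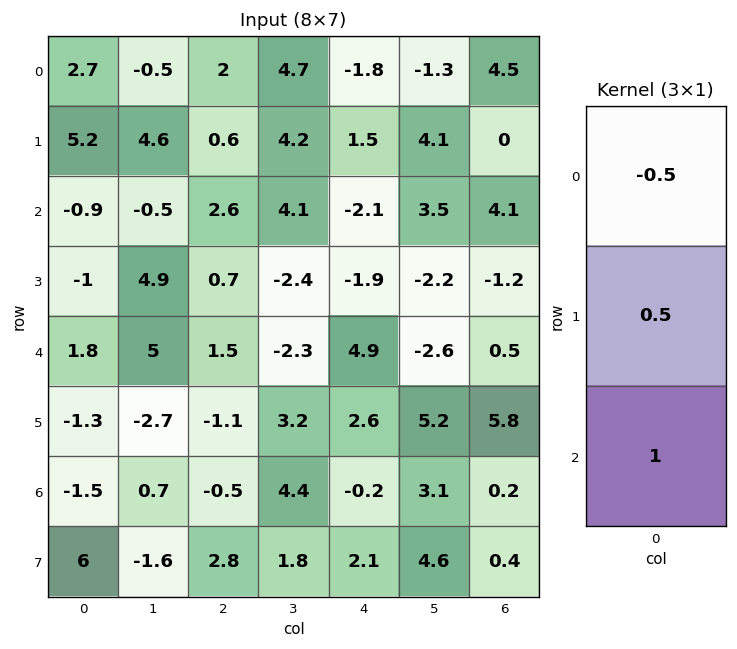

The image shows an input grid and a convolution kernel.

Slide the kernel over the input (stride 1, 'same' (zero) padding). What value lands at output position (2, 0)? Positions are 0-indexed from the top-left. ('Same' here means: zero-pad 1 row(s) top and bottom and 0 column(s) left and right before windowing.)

The receptive field on the zero-padded input at this output position is [5.2 / -0.9 / -1]. Elementwise product with the kernel and sum: 5.2·-0.5 + -0.9·0.5 + -1·1.

-4.05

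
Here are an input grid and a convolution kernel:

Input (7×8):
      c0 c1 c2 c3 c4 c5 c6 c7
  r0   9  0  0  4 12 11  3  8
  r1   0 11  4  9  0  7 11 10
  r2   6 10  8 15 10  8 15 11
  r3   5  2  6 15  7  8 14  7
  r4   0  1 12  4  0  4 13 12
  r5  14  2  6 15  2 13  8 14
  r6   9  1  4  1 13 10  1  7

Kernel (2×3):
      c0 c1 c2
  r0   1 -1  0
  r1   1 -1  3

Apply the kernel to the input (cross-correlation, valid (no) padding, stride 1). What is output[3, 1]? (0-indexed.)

-3

The receptive field on the input at this output position is [2 6 15 / 1 12 4]. Elementwise product with the kernel and sum: 2·1 + 6·-1 + 1·1 + 12·-1 + 4·3.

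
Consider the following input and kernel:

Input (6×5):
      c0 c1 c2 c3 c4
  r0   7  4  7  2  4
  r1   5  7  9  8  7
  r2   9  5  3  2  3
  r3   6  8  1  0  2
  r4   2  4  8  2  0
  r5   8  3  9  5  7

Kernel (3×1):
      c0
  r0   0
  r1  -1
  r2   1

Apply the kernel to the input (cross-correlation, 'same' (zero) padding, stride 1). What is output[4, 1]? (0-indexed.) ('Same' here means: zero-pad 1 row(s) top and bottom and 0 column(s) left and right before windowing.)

-1

The receptive field on the zero-padded input at this output position is [8 / 4 / 3]. Elementwise product with the kernel and sum: 4·-1 + 3·1.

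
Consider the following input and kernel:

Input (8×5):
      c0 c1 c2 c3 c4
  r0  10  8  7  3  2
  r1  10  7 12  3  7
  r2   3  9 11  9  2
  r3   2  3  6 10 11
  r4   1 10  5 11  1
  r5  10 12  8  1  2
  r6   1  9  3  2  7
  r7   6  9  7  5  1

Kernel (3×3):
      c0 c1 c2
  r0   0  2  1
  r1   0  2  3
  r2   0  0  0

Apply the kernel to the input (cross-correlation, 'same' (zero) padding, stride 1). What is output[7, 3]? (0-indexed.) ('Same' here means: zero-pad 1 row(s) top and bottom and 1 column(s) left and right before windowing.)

24

The receptive field on the zero-padded input at this output position is [3 2 7 / 7 5 1 / 0 0 0]. Elementwise product with the kernel and sum: 2·2 + 7·1 + 5·2 + 1·3.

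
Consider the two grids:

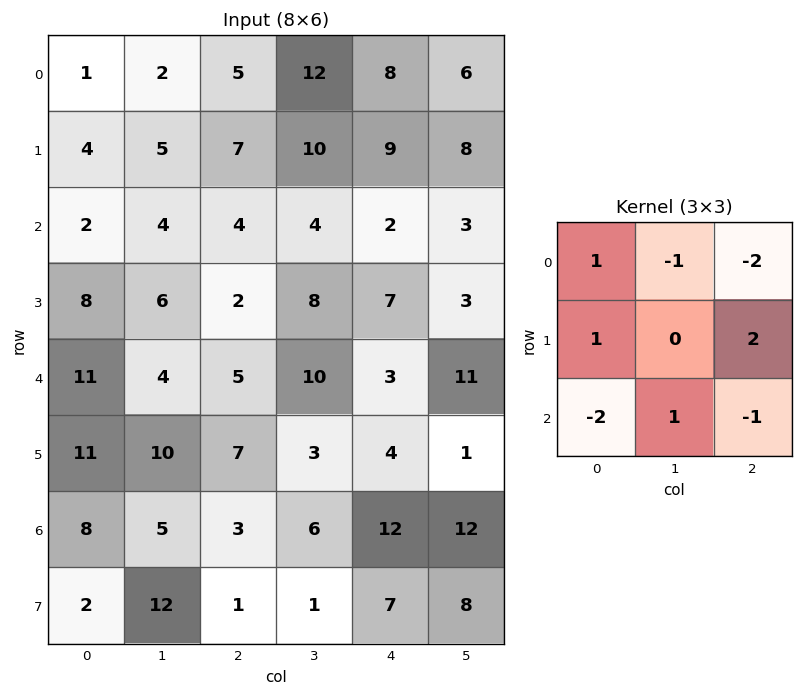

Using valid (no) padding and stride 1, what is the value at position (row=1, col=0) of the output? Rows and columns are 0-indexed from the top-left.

-17

The receptive field on the input at this output position is [4 5 7 / 2 4 4 / 8 6 2]. Elementwise product with the kernel and sum: 4·1 + 5·-1 + 7·-2 + 2·1 + 4·2 + 8·-2 + 6·1 + 2·-1.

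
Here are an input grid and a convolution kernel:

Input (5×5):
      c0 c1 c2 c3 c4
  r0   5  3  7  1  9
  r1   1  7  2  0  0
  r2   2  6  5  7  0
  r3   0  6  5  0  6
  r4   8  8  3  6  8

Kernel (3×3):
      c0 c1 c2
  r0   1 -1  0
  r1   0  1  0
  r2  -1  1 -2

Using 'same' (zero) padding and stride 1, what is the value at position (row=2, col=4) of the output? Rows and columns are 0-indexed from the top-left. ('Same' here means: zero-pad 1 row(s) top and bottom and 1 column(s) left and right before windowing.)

6

The receptive field on the zero-padded input at this output position is [0 0 0 / 7 0 0 / 0 6 0]. Elementwise product with the kernel and sum: 0·1 + 0·-1 + 0·1 + 0·-1 + 6·1 + 0·-2.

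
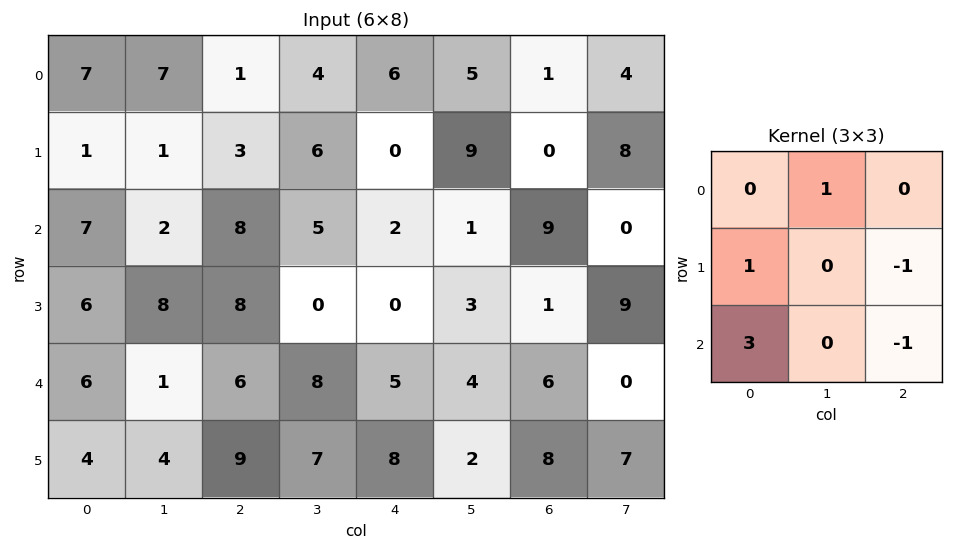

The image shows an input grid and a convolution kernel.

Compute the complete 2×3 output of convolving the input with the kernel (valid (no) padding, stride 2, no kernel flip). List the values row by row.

Output[0,0]: The receptive field on the input at this output position is [7 7 1 / 1 1 3 / 7 2 8]. Elementwise product with the kernel and sum: 7·1 + 1·1 + 3·-1 + 7·3 + 8·-1.

18 29 2
12 26 9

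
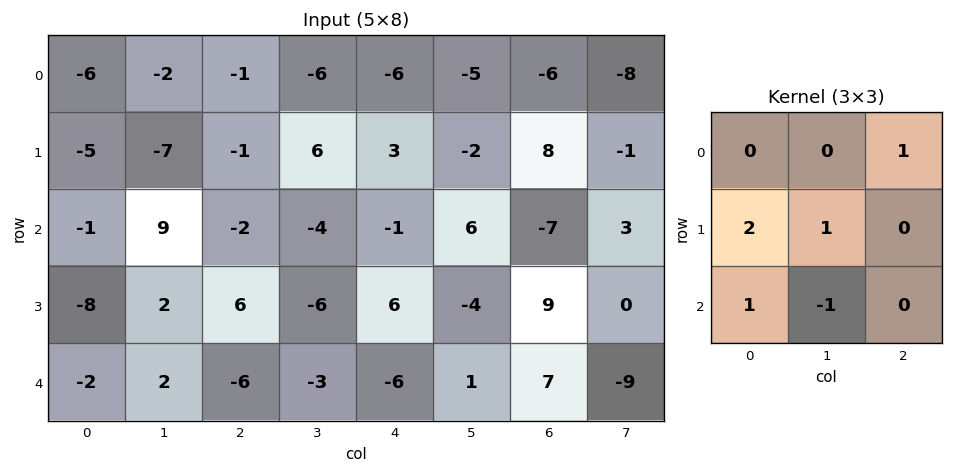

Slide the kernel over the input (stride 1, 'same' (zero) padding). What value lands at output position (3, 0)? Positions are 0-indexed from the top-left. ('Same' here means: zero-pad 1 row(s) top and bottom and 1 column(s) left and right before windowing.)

3

The receptive field on the zero-padded input at this output position is [0 -1 9 / 0 -8 2 / 0 -2 2]. Elementwise product with the kernel and sum: 9·1 + 0·2 + -8·1 + 0·1 + -2·-1.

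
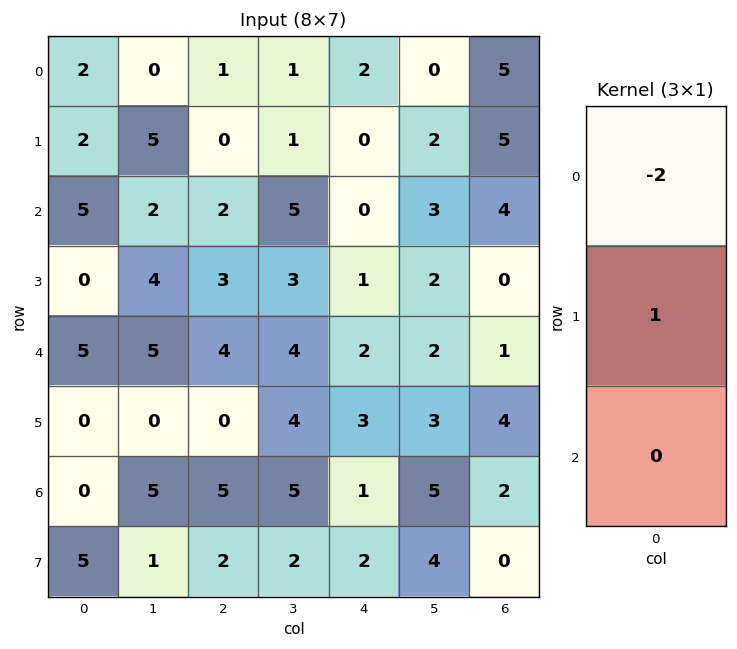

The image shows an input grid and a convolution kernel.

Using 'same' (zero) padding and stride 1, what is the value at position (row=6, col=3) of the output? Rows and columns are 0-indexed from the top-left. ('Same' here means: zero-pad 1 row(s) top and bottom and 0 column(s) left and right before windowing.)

The receptive field on the zero-padded input at this output position is [4 / 5 / 2]. Elementwise product with the kernel and sum: 4·-2 + 5·1.

-3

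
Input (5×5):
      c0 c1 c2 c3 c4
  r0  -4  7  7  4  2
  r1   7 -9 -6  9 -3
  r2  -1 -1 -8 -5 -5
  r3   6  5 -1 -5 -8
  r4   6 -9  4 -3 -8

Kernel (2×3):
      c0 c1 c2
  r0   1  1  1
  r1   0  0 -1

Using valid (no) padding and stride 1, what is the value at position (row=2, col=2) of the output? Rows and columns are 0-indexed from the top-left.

The receptive field on the input at this output position is [-8 -5 -5 / -1 -5 -8]. Elementwise product with the kernel and sum: -8·1 + -5·1 + -5·1 + -8·-1.

-10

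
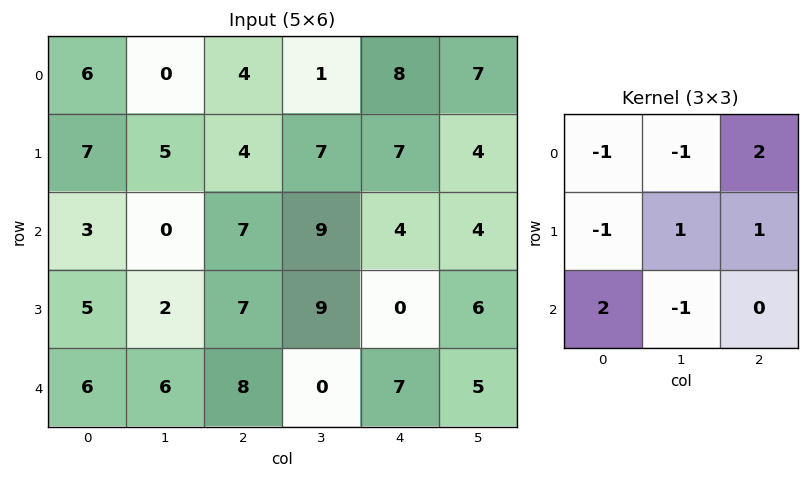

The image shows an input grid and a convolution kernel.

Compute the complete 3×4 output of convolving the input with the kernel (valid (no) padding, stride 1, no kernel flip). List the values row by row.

Output[0,0]: The receptive field on the input at this output position is [6 0 4 / 7 5 4 / 3 0 7]. Elementwise product with the kernel and sum: 6·-1 + 0·-1 + 4·2 + 7·-1 + 5·1 + 4·1 + 3·2 + 0·-1.

10 -3 26 23
8 18 14 11
21 29 10 -15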